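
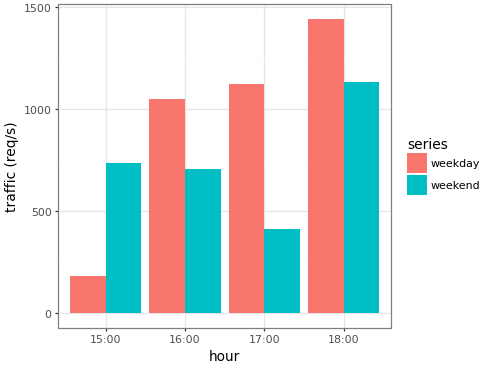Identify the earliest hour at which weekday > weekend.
16:00

15:00: weekday ≈ 200 vs weekend ≈ 800 (not yet); 16:00: weekday ≈ 1000 vs weekend ≈ 800 (first crossover).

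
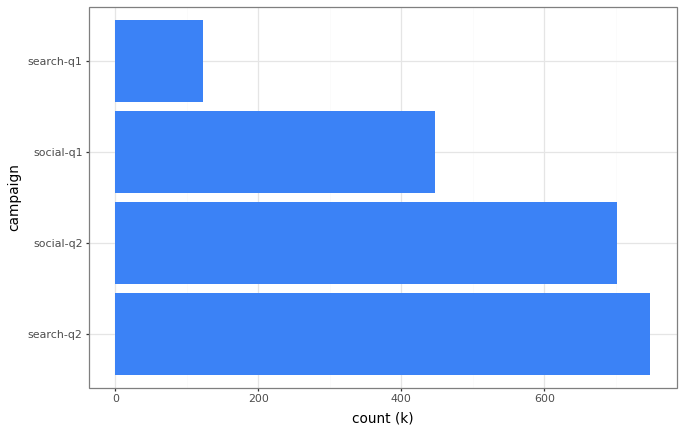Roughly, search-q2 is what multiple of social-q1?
≈ 1.75×

search-q2 ≈ 700, social-q1 ≈ 400; 700/400 ≈ 1.75.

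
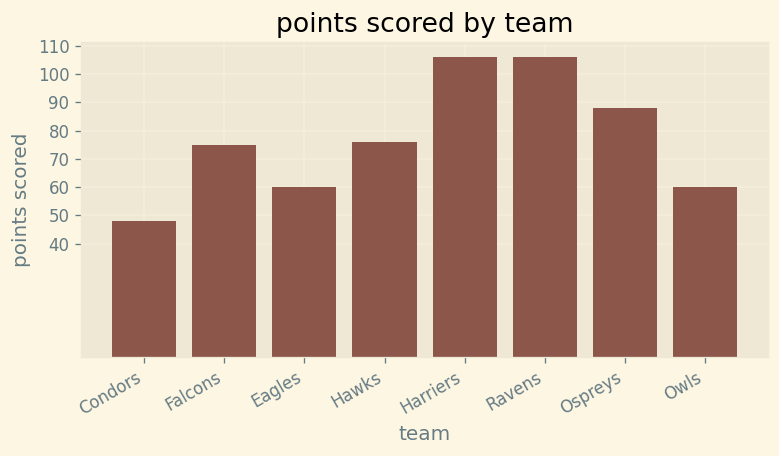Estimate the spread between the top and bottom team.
Max Harriers ≈ 110, min Condors ≈ 50; range ≈ 60.

≈ 60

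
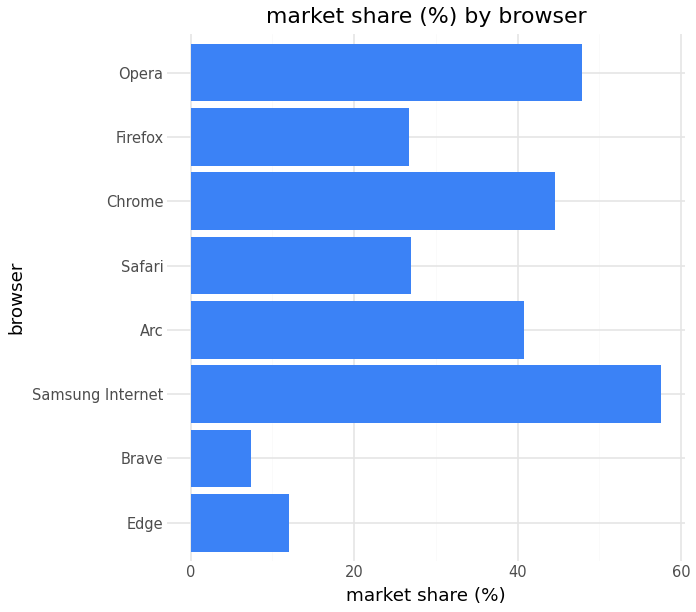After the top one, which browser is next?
Opera

Top 3: Samsung Internet ≈ 60, Opera ≈ 50, Chrome ≈ 45.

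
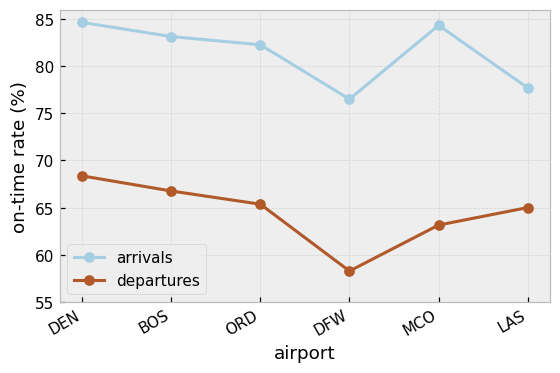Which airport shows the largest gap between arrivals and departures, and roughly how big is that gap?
MCO, ≈ 20 %

MCO: arrivals ≈ 85, departures ≈ 65 → gap ≈ 20. Next-largest (DFW) is only ≈ 15.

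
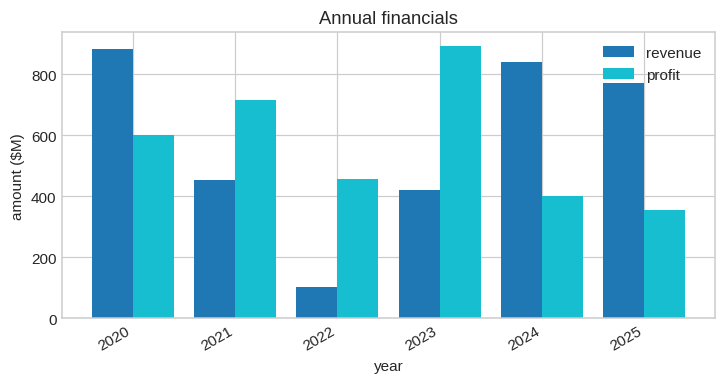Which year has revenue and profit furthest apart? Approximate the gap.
2023, ≈ 500 $M

2023: revenue ≈ 400, profit ≈ 900 → gap ≈ 500. Next-largest (2024) is only ≈ 400.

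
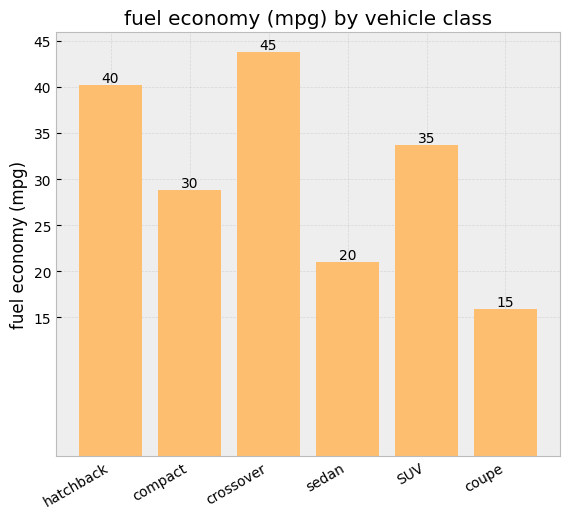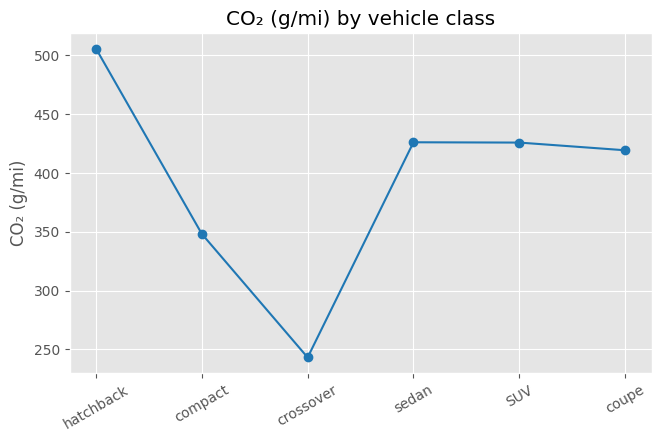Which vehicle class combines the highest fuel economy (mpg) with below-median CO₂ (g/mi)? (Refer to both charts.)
Chart 2 median CO₂ (g/mi) ≈ 400; below-median vehicle classes: compact, crossover, coupe. Among those, crossover has the highest fuel economy (mpg) (≈ 45).

crossover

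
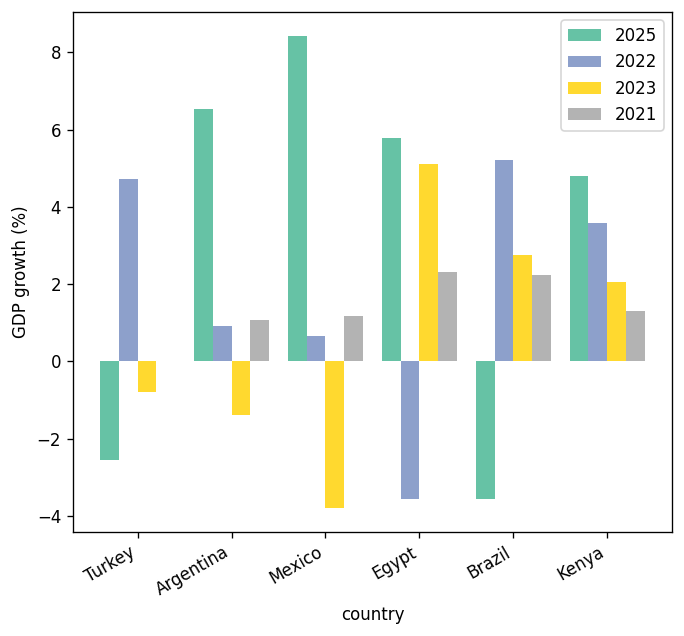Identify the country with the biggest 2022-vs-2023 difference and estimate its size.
Egypt, ≈ 10 %

Egypt: 2022 ≈ -4, 2023 ≈ 6 → gap ≈ 10. Next-largest (Turkey) is only ≈ 4.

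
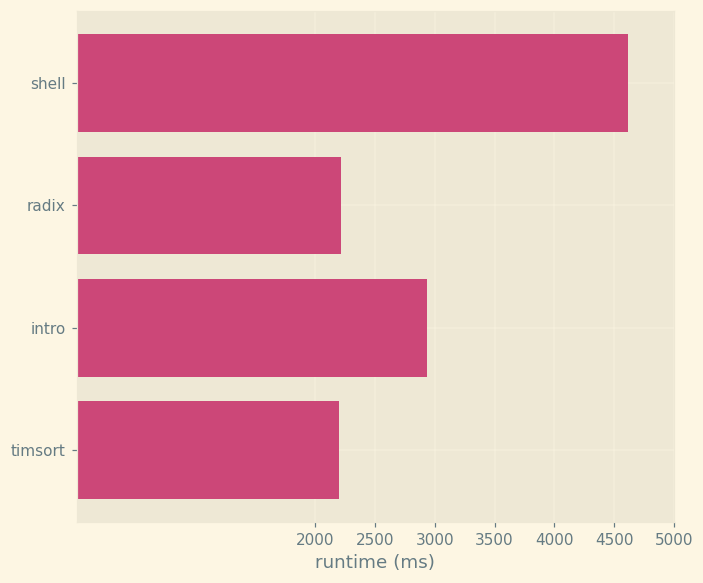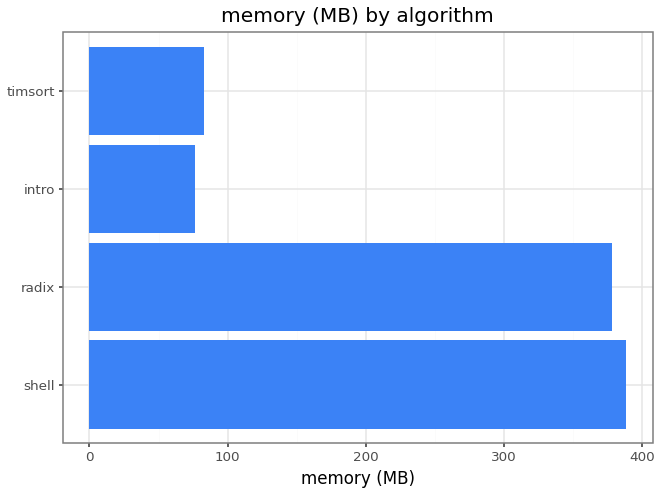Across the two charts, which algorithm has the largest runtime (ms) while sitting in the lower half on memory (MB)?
Chart 2 median memory (MB) ≈ 250; below-median algorithms: intro, timsort. Among those, intro has the highest runtime (ms) (≈ 3000).

intro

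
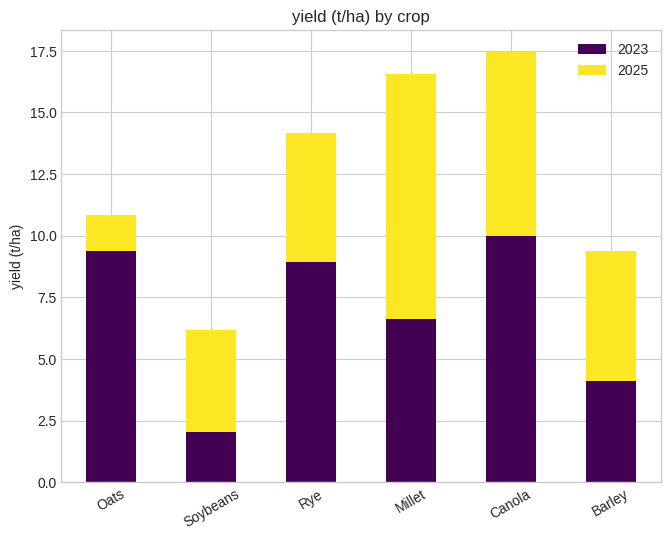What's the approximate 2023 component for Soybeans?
2023 top ≈ 2, bottom ≈ 0; segment ≈ 2.

≈ 2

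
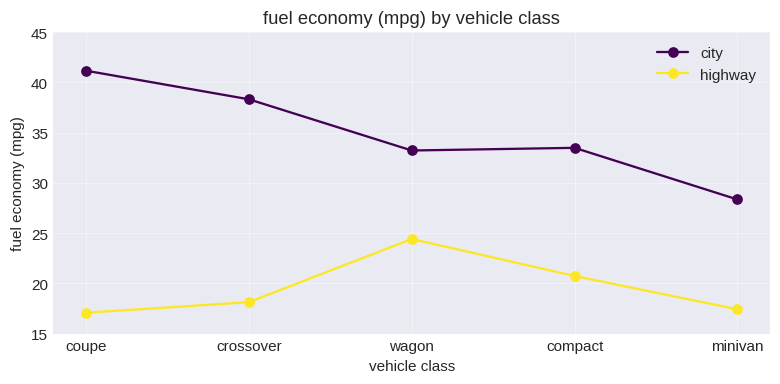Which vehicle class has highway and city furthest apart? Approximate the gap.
coupe, ≈ 25 mpg

coupe: highway ≈ 15, city ≈ 40 → gap ≈ 25. Next-largest (crossover) is only ≈ 20.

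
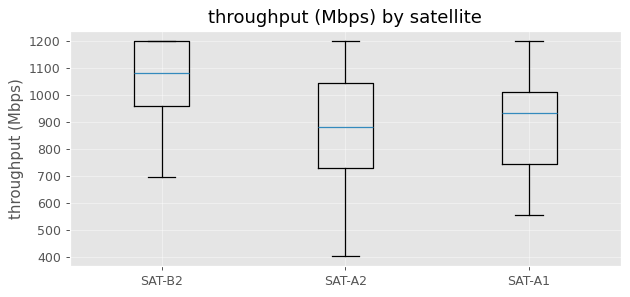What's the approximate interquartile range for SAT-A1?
Q3 ≈ 1020, Q1 ≈ 740; IQR ≈ 280.

≈ 280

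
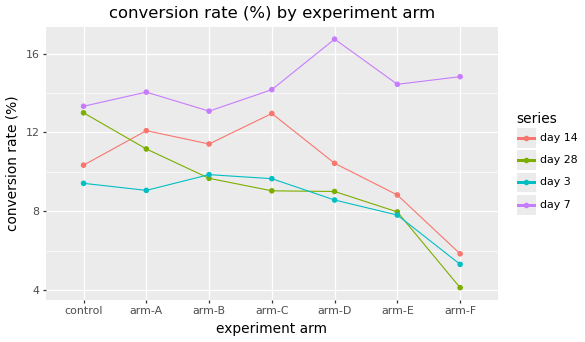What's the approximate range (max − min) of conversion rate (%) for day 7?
≈ 2

Max arm-D ≈ 16, min arm-B ≈ 14; range ≈ 2.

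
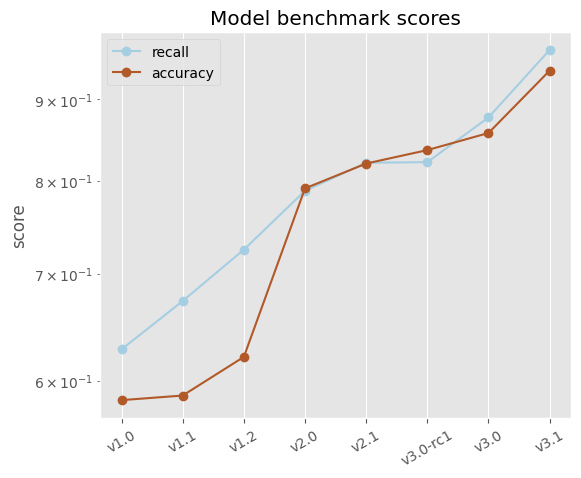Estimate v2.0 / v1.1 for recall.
≈ 1.23×

v2.0 ≈ 0.80, v1.1 ≈ 0.65; 0.80/0.65 ≈ 1.23.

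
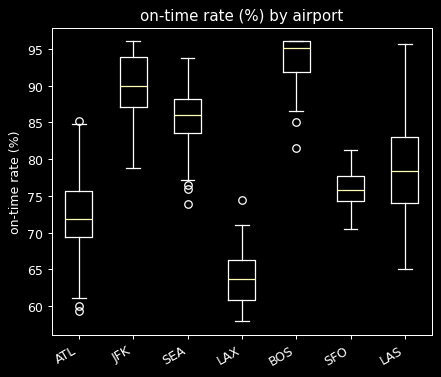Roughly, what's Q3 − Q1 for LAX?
≈ 5

Q3 ≈ 65, Q1 ≈ 60; IQR ≈ 5.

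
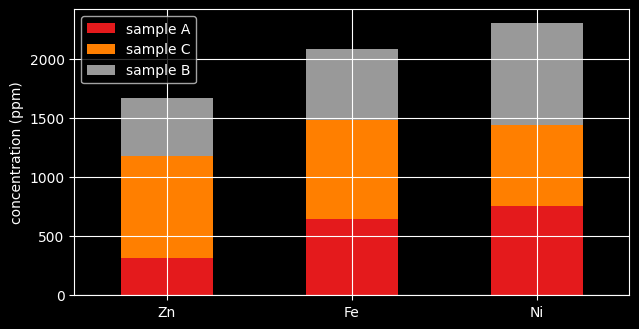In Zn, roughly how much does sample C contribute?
≈ 800

sample C top ≈ 1200, bottom ≈ 400; segment ≈ 800.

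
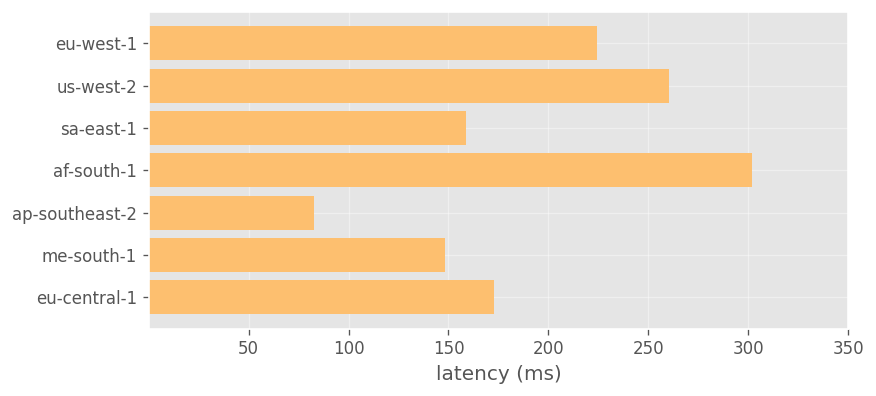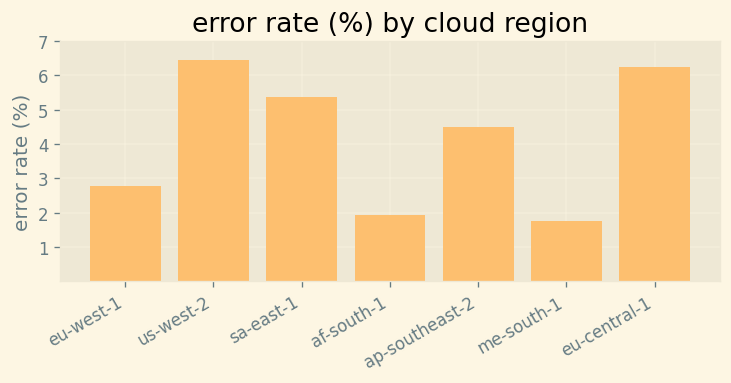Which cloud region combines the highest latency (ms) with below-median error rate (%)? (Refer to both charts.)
Chart 2 median error rate (%) ≈ 4; below-median cloud regions: eu-west-1, af-south-1, me-south-1. Among those, af-south-1 has the highest latency (ms) (≈ 300).

af-south-1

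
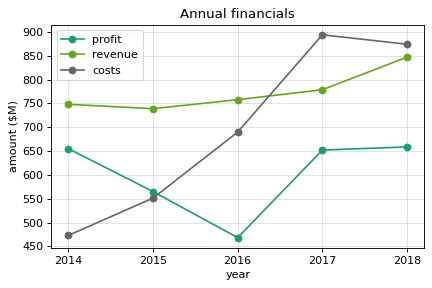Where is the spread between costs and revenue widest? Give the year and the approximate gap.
2014: costs ≈ 450, revenue ≈ 750 → gap ≈ 300. Next-largest (2015) is only ≈ 200.

2014, ≈ 300 $M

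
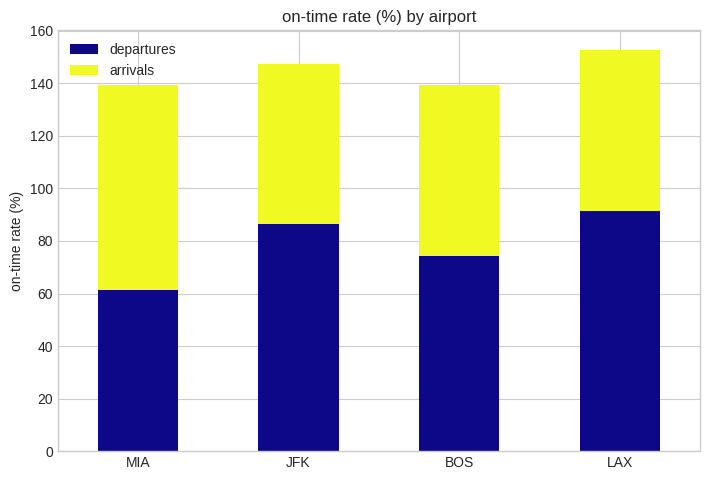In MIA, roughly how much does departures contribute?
departures top ≈ 60, bottom ≈ 0; segment ≈ 60.

≈ 60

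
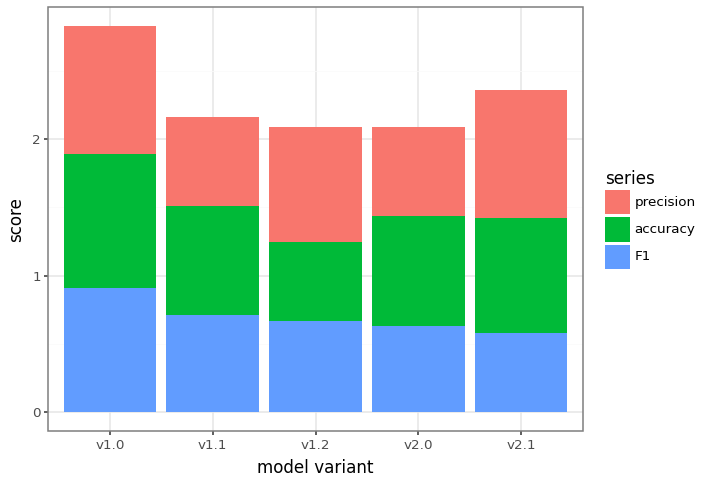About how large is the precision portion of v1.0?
≈ 1.0

precision top ≈ 3.0, bottom ≈ 2.0; segment ≈ 1.0.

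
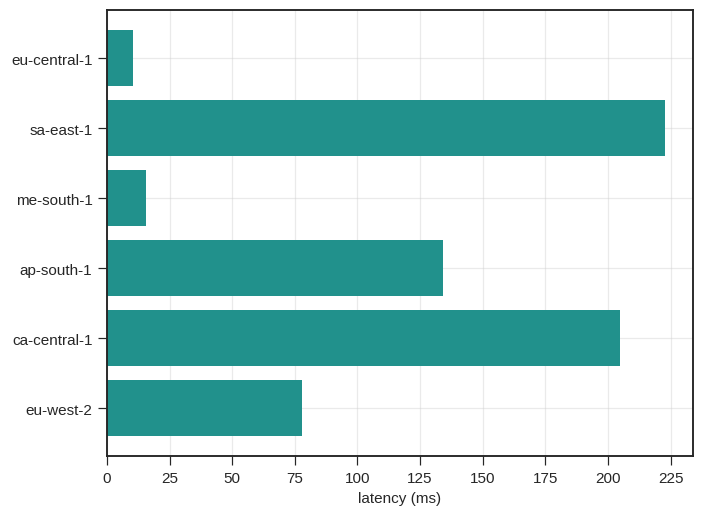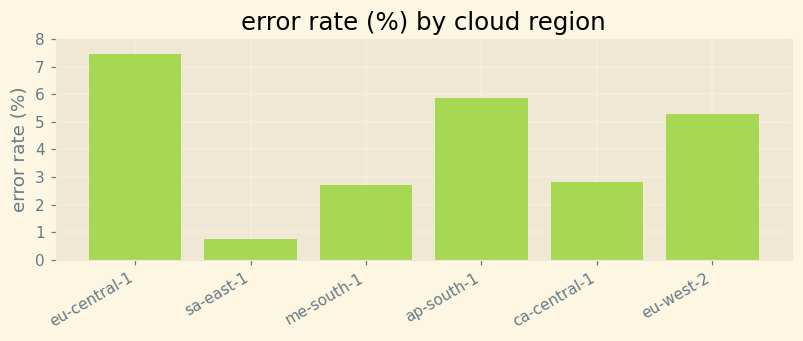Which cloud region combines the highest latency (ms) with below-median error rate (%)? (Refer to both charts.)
sa-east-1

Chart 2 median error rate (%) ≈ 4; below-median cloud regions: sa-east-1, me-south-1, ca-central-1. Among those, sa-east-1 has the highest latency (ms) (≈ 225).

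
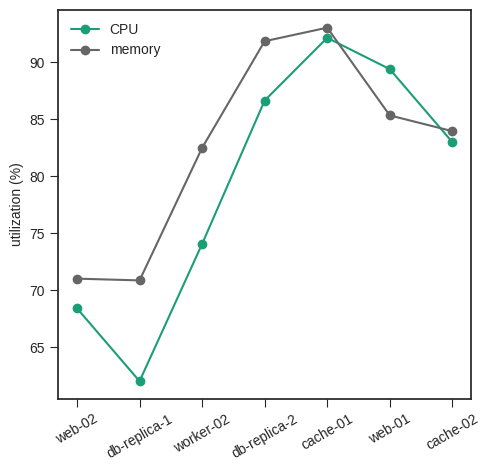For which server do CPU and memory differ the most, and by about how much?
db-replica-1: CPU ≈ 60, memory ≈ 70 → gap ≈ 10. Next-largest (worker-02) is only ≈ 5.

db-replica-1, ≈ 10 %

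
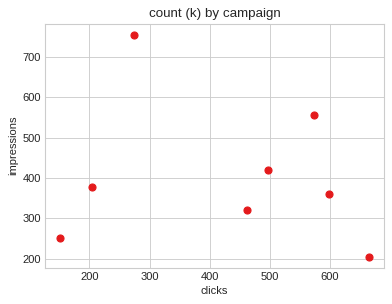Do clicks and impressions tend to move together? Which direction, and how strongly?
Points are roughly uncorrelated; weak (|r| ≈ 0.2).

no clear correlation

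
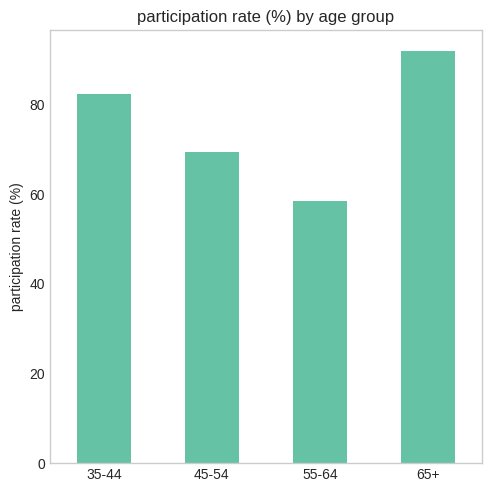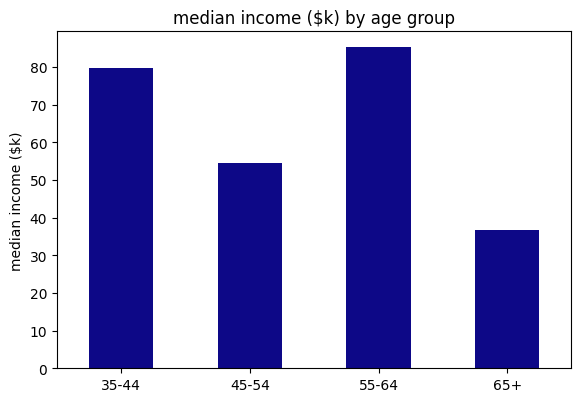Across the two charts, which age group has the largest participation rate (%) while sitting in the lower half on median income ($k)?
Chart 2 median median income ($k) ≈ 70; below-median age groups: 45-54, 65+. Among those, 65+ has the highest participation rate (%) (≈ 90).

65+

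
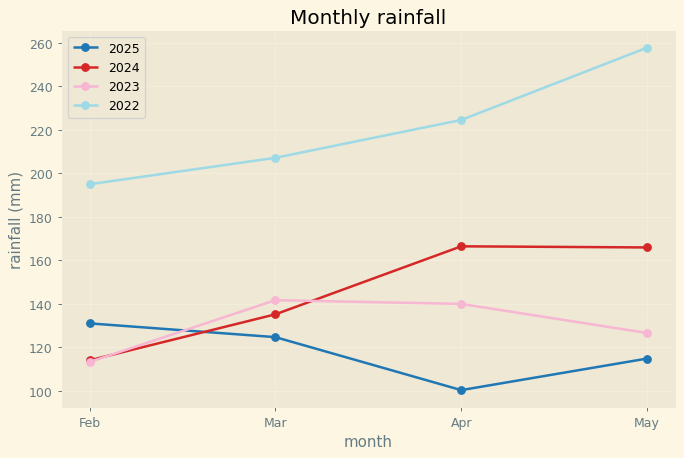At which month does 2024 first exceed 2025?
Mar

Feb: 2024 ≈ 120 vs 2025 ≈ 140 (not yet); Mar: 2024 ≈ 140 vs 2025 ≈ 120 (first crossover).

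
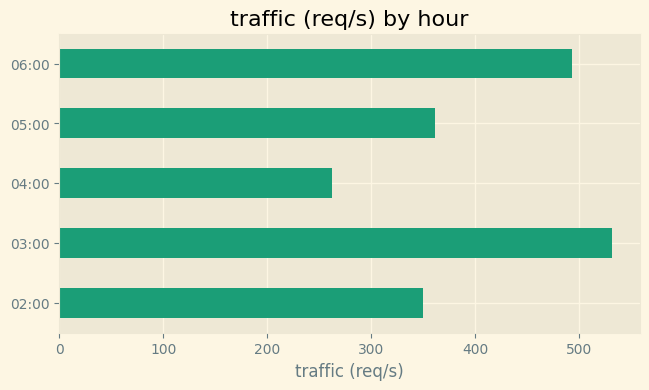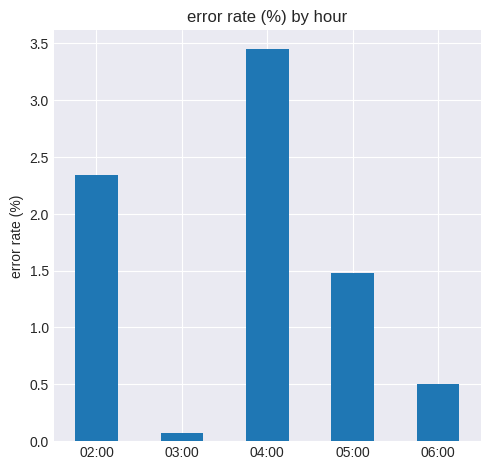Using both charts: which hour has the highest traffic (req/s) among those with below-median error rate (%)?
03:00

Chart 2 median error rate (%) ≈ 1.5; below-median hours: 03:00, 06:00. Among those, 03:00 has the highest traffic (req/s) (≈ 550).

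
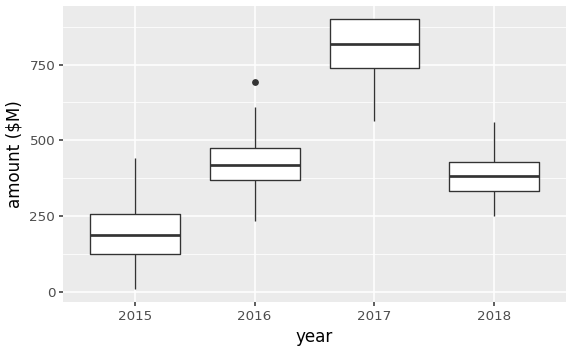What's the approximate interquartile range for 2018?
Q3 ≈ 400, Q1 ≈ 300; IQR ≈ 100.

≈ 100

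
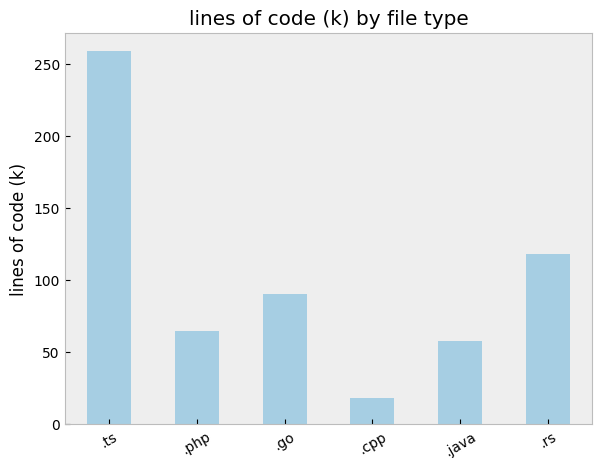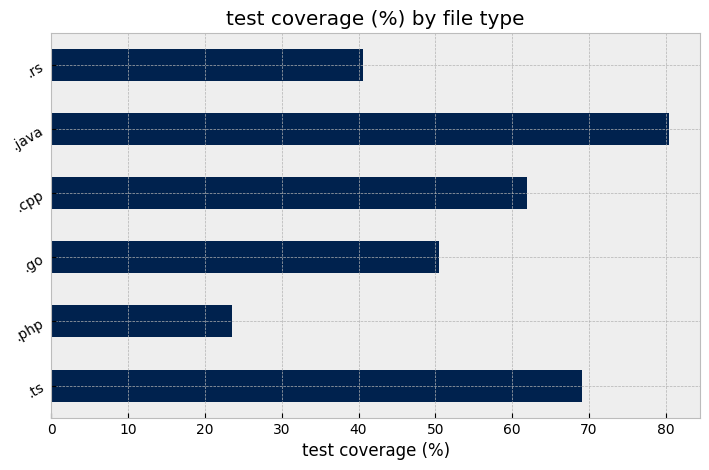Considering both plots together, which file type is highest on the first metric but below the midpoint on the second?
.rs

Chart 2 median test coverage (%) ≈ 60; below-median file types: .php, .go, .rs. Among those, .rs has the highest lines of code (k) (≈ 125).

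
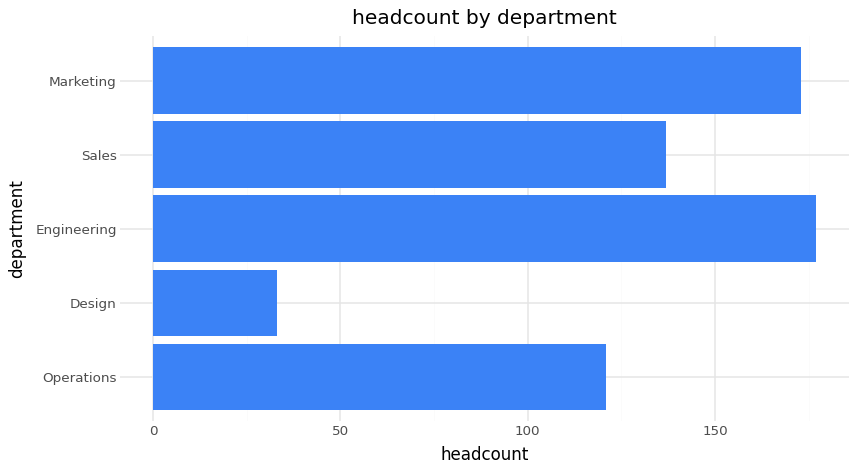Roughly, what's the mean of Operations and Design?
≈ 80

(120 + 40) / 2 ≈ 80.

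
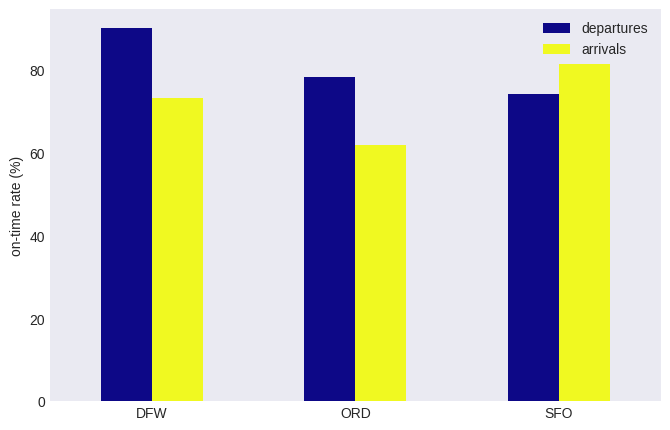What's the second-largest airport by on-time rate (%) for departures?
ORD

Top 3 for departures: DFW ≈ 90, ORD ≈ 80, SFO ≈ 70.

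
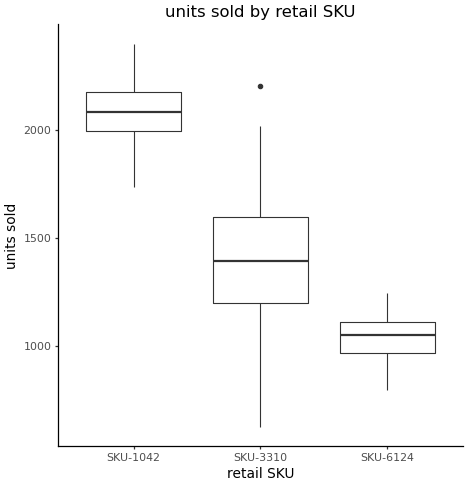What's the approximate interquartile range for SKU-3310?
Q3 ≈ 1600, Q1 ≈ 1200; IQR ≈ 400.

≈ 400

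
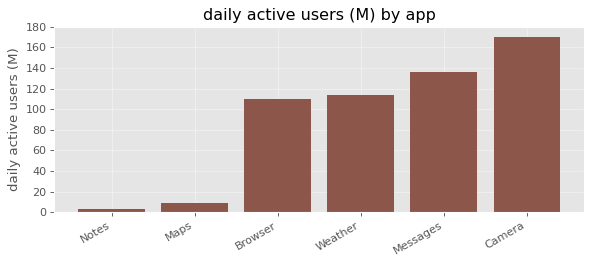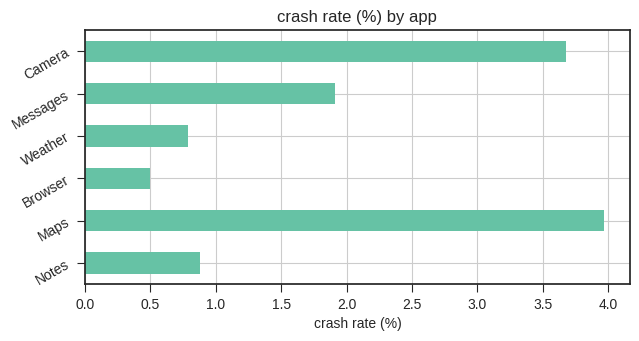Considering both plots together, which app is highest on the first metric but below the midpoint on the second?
Weather

Chart 2 median crash rate (%) ≈ 1.5; below-median apps: Notes, Browser, Weather. Among those, Weather has the highest daily active users (M) (≈ 120).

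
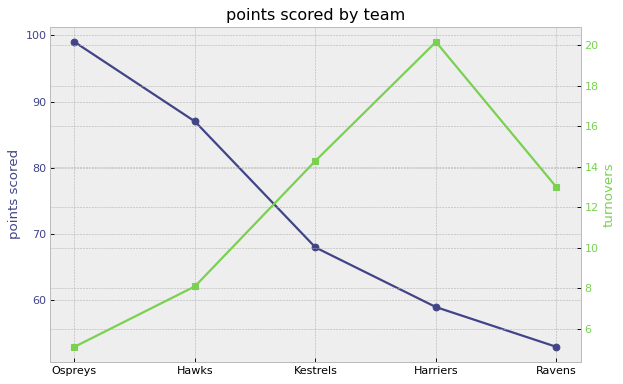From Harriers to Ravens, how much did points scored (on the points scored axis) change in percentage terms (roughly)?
≈ -8.3%

Harriers ≈ 60, Ravens ≈ 55; (55 − 60) / 60 ≈ -8.3%.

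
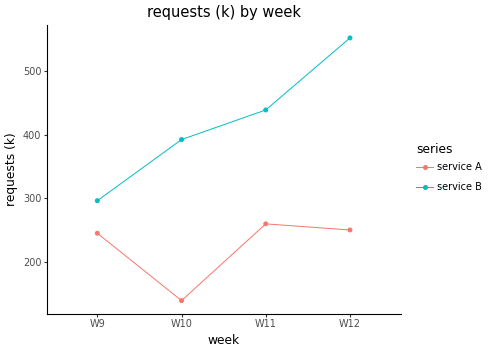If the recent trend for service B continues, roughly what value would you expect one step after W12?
Last three: 400, 450, 550 → slope ≈ 75/step → next ≈ 625.

≈ 625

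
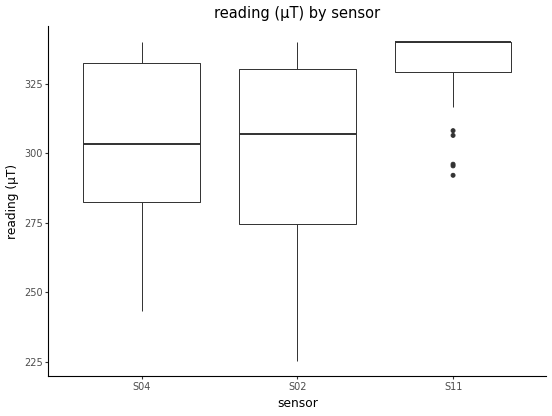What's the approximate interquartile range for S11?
Q3 ≈ 340, Q1 ≈ 330; IQR ≈ 10.

≈ 10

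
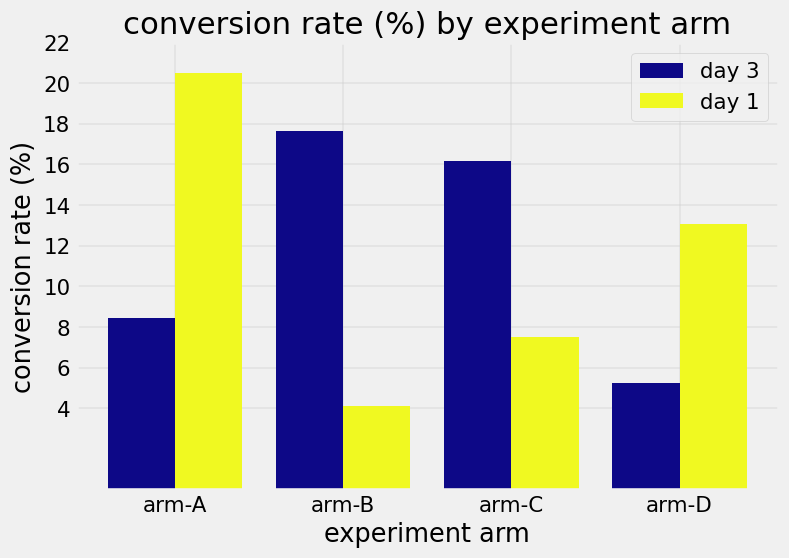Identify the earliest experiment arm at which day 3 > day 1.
arm-B

arm-A: day 3 ≈ 8 vs day 1 ≈ 20 (not yet); arm-B: day 3 ≈ 18 vs day 1 ≈ 4 (first crossover).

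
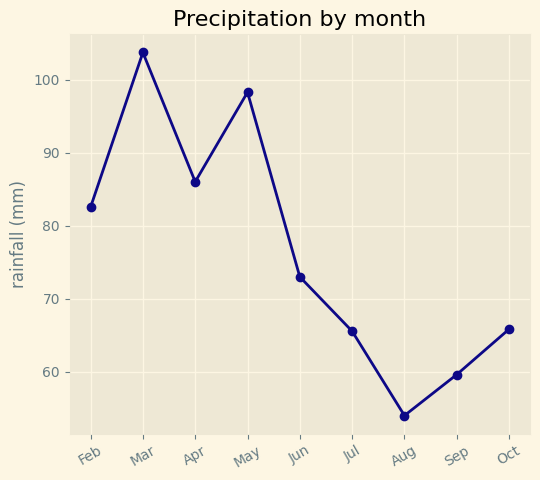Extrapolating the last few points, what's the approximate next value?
≈ 70

Last three: 55, 60, 65 → slope ≈ 5/step → next ≈ 70.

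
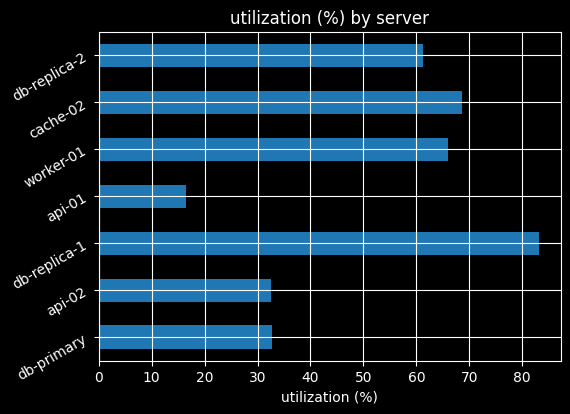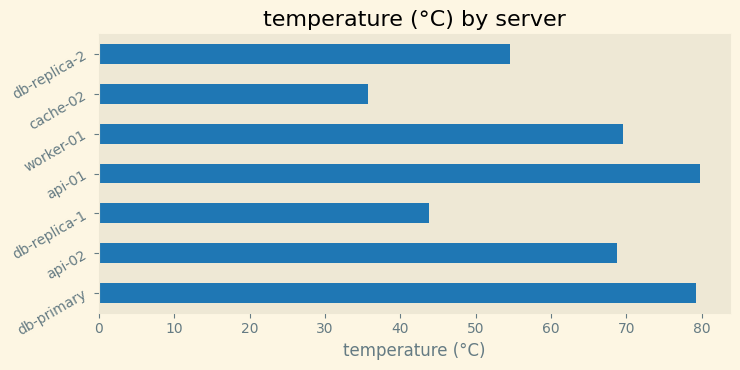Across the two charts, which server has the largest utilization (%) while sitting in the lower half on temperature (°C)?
Chart 2 median temperature (°C) ≈ 70; below-median servers: db-replica-1, cache-02, db-replica-2. Among those, db-replica-1 has the highest utilization (%) (≈ 80).

db-replica-1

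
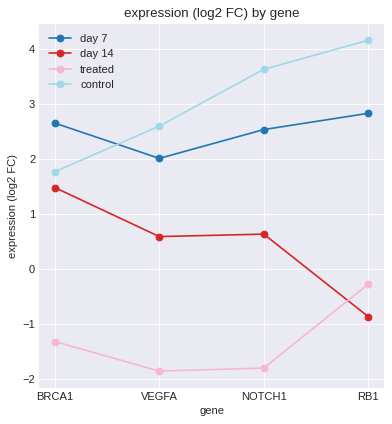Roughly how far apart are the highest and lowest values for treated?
≈ 2

Max RB1 ≈ 0, min VEGFA ≈ -2; range ≈ 2.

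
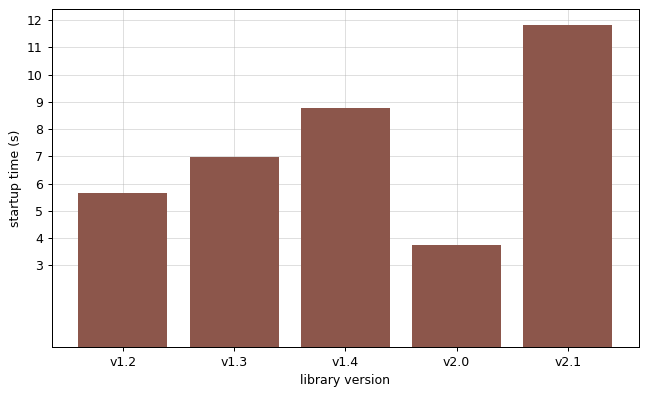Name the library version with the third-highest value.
Top 4: v2.1 ≈ 12, v1.4 ≈ 9, v1.3 ≈ 7, v1.2 ≈ 6.

v1.3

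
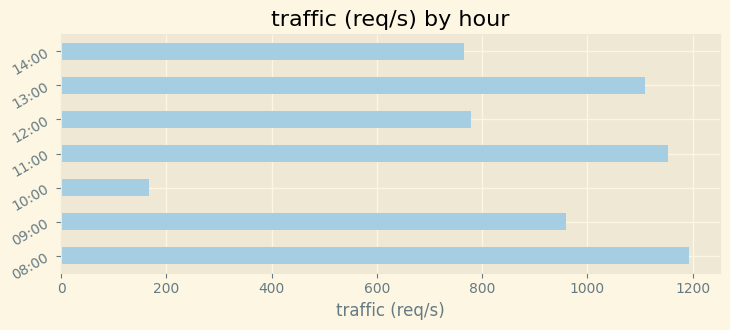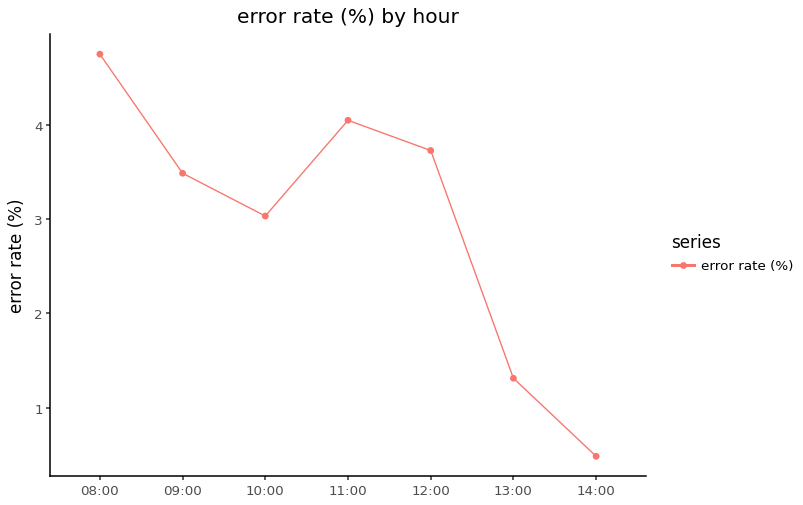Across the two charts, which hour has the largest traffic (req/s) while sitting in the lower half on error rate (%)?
Chart 2 median error rate (%) ≈ 3.5; below-median hours: 10:00, 13:00, 14:00. Among those, 13:00 has the highest traffic (req/s) (≈ 1200).

13:00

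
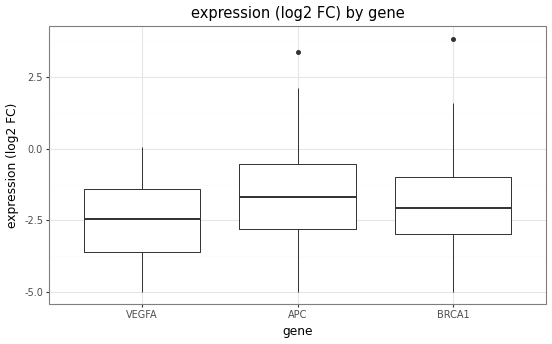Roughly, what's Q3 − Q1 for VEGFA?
Q3 ≈ -1.4, Q1 ≈ -3.6; IQR ≈ 2.2.

≈ 2.2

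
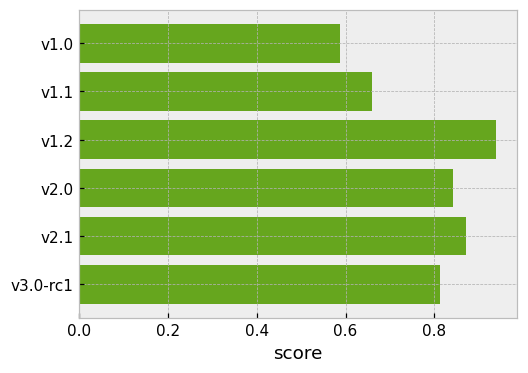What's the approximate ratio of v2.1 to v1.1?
v2.1 ≈ 0.9, v1.1 ≈ 0.7; 0.9/0.7 ≈ 1.29.

≈ 1.29×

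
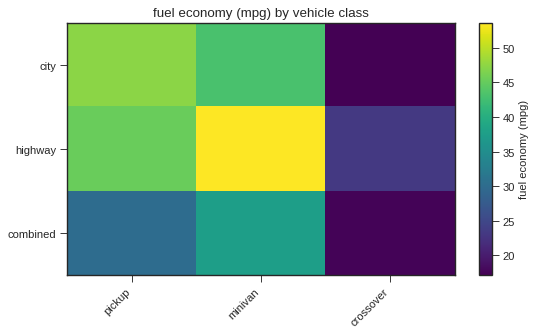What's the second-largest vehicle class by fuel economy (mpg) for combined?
pickup

Top 3 for combined: minivan ≈ 40, pickup ≈ 30, crossover ≈ 15.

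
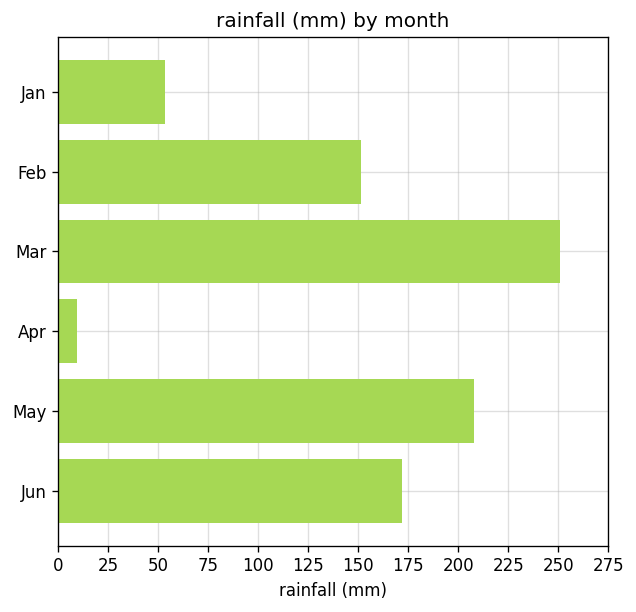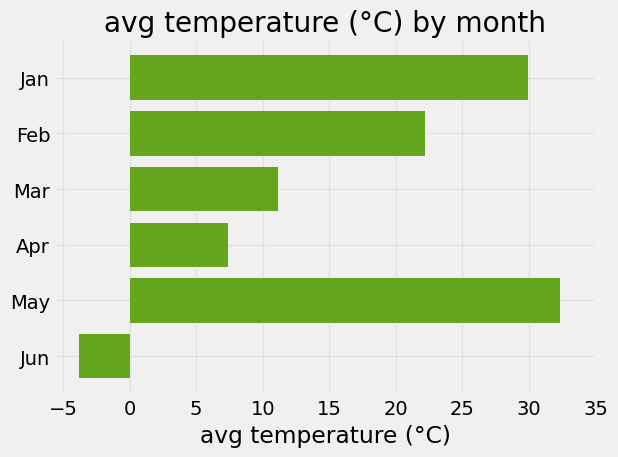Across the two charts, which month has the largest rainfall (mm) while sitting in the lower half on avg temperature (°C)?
Mar

Chart 2 median avg temperature (°C) ≈ 15; below-median months: Mar, Apr, Jun. Among those, Mar has the highest rainfall (mm) (≈ 250).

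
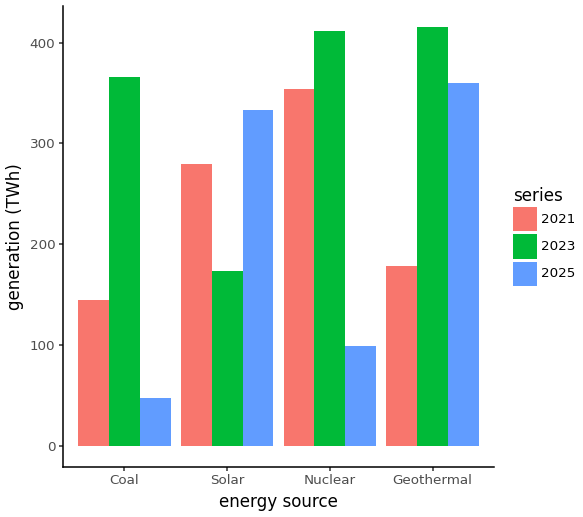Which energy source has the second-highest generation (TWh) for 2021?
Solar

Top 3 for 2021: Nuclear ≈ 350, Solar ≈ 300, Geothermal ≈ 200.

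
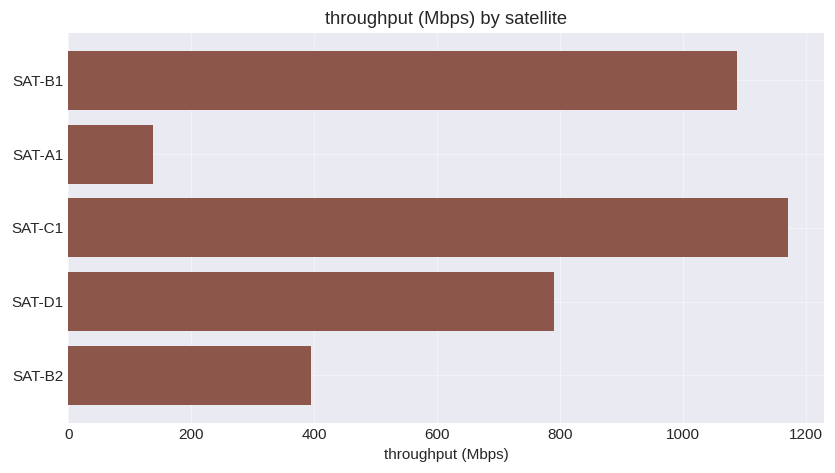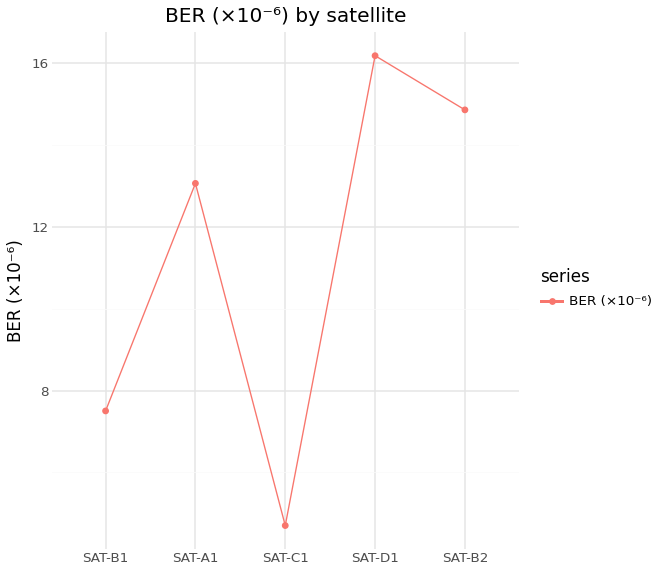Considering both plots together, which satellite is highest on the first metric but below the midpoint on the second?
Chart 2 median BER (×10⁻⁶) ≈ 14; below-median satellites: SAT-B1, SAT-C1. Among those, SAT-C1 has the highest throughput (Mbps) (≈ 1200).

SAT-C1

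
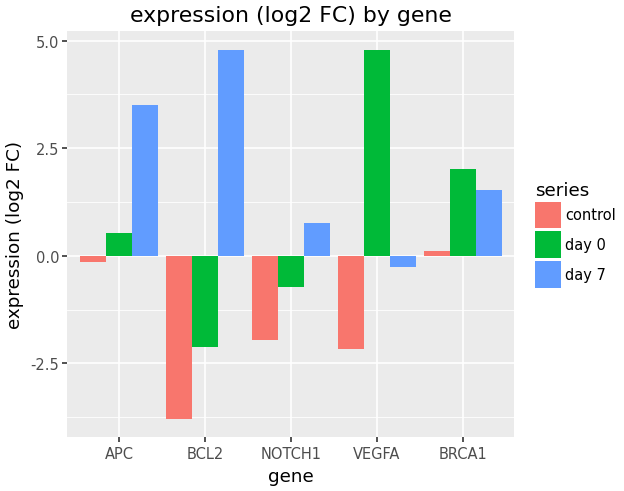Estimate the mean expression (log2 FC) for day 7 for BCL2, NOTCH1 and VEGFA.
(5 + 1 + 0) / 3 ≈ 2.

≈ 2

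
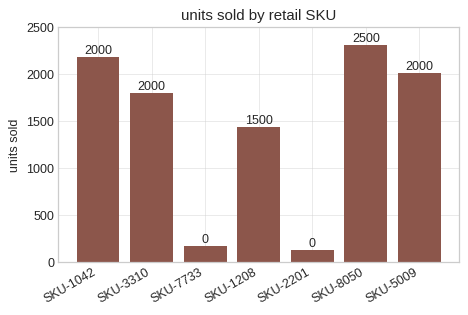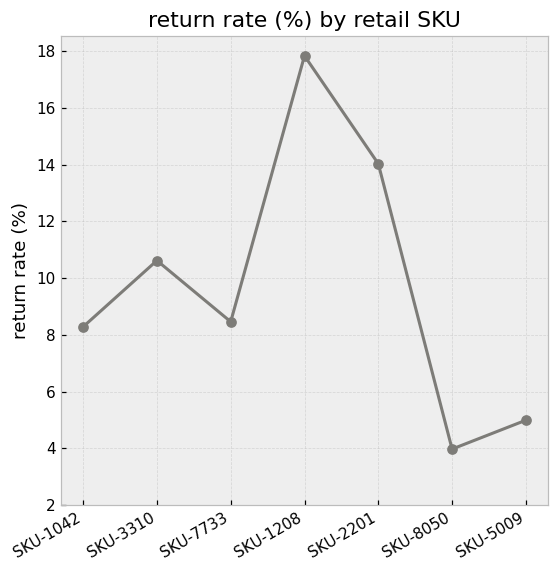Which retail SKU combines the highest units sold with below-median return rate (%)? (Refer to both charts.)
SKU-8050

Chart 2 median return rate (%) ≈ 8; below-median retail SKUs: SKU-1042, SKU-8050, SKU-5009. Among those, SKU-8050 has the highest units sold (≈ 2500).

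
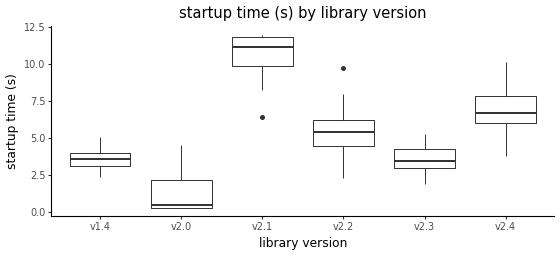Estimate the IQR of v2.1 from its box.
Q3 ≈ 12, Q1 ≈ 10; IQR ≈ 2.

≈ 2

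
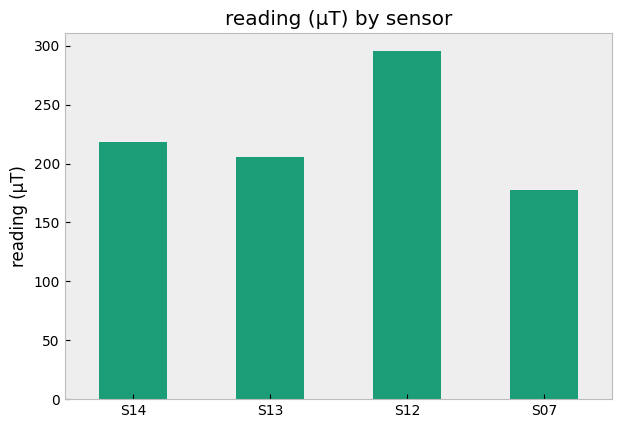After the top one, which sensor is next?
S14

Top 3: S12 ≈ 300, S14 ≈ 225, S13 ≈ 200.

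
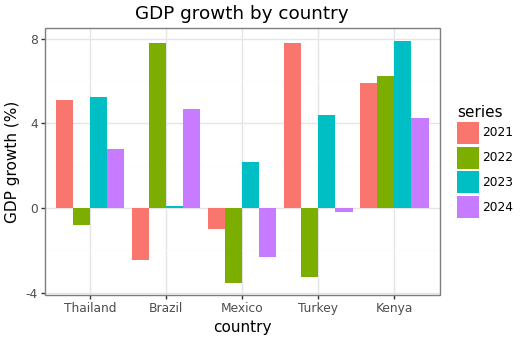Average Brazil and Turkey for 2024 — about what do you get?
≈ 2

(5 + 0) / 2 ≈ 2.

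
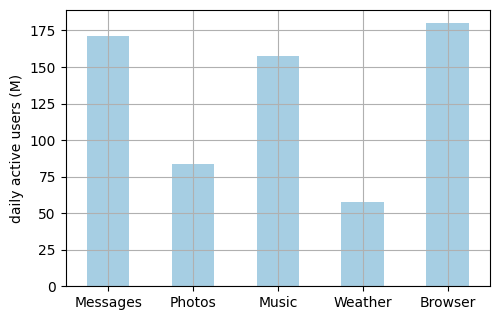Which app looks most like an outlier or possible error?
Weather

Weather ≈ 60; the rest sit between ≈ 80 and ≈ 180.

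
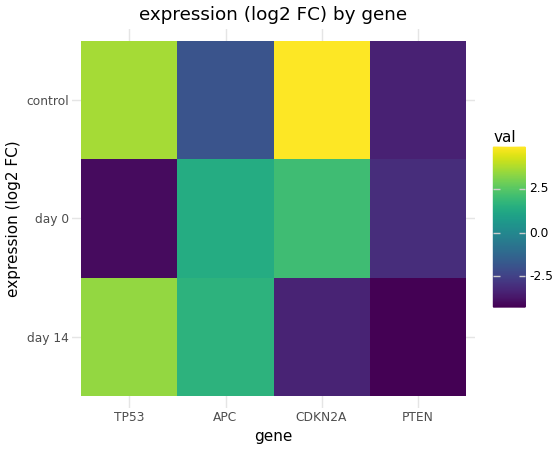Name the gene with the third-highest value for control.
Top 4 for control: CDKN2A ≈ 5, TP53 ≈ 4, APC ≈ -2, PTEN ≈ -3.

APC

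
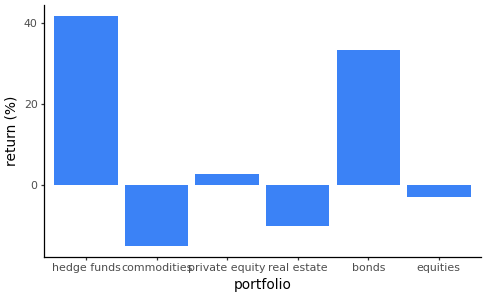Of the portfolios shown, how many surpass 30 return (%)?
2

Above 30: hedge funds, bonds.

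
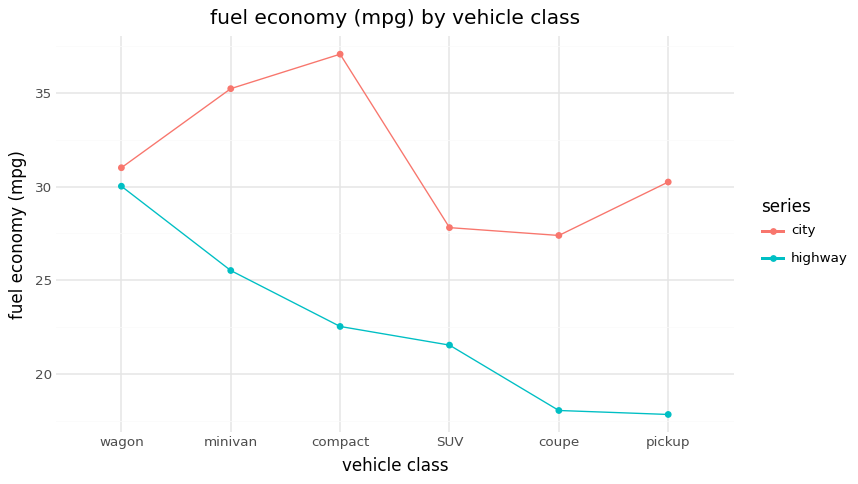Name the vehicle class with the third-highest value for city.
Top 4 for city: compact ≈ 38, minivan ≈ 36, wagon ≈ 32, pickup ≈ 30.

wagon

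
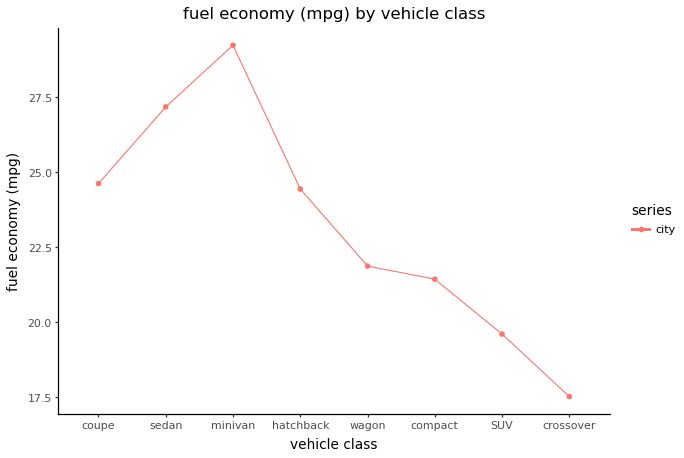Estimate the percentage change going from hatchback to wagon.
hatchback ≈ 24, wagon ≈ 22; (22 − 24) / 24 ≈ -8.3%.

≈ -8.3%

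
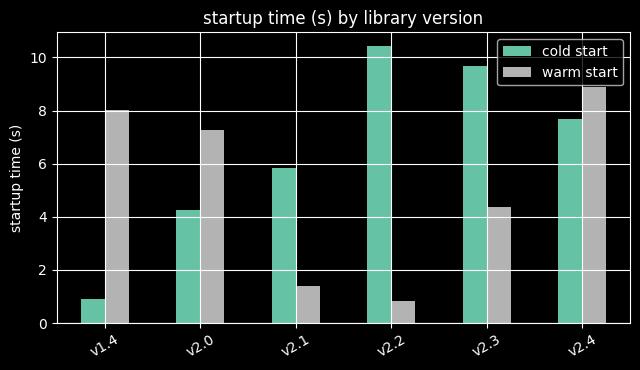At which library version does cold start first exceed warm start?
v2.0: cold start ≈ 4 vs warm start ≈ 7 (not yet); v2.1: cold start ≈ 6 vs warm start ≈ 1 (first crossover).

v2.1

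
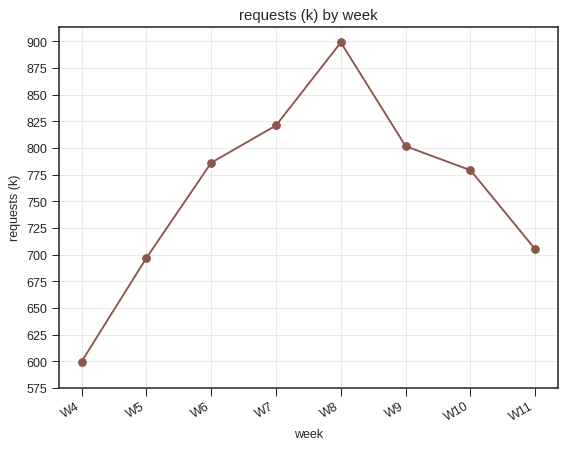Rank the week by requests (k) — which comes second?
Top 3: W8 ≈ 900, W7 ≈ 825, W9 ≈ 800.

W7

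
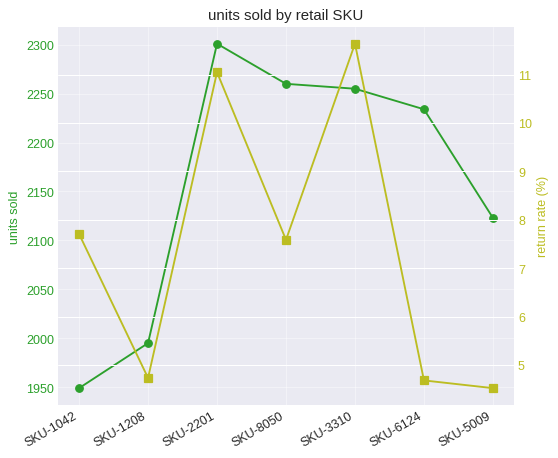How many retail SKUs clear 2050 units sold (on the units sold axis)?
5

Above 2050: SKU-2201, SKU-8050, SKU-3310, SKU-6124, SKU-5009.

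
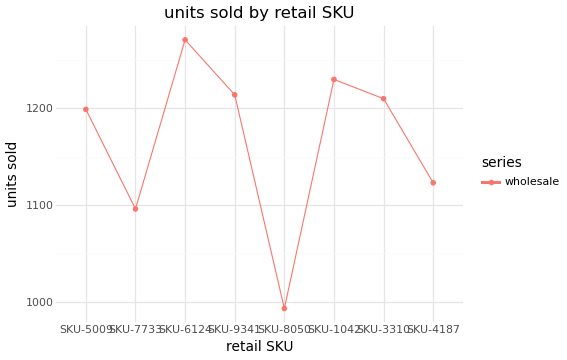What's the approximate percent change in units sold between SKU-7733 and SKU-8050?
≈ -9.1%

SKU-7733 ≈ 1100, SKU-8050 ≈ 1000; (1000 − 1100) / 1100 ≈ -9.1%.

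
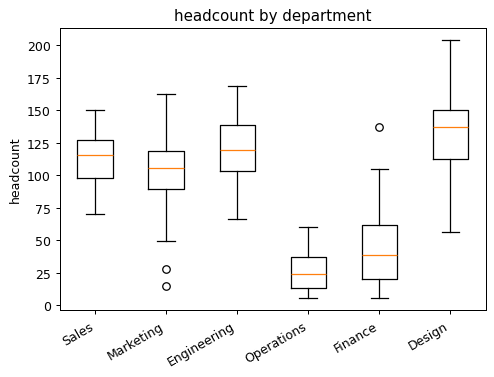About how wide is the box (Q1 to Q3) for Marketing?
Q3 ≈ 120, Q1 ≈ 90; IQR ≈ 30.

≈ 30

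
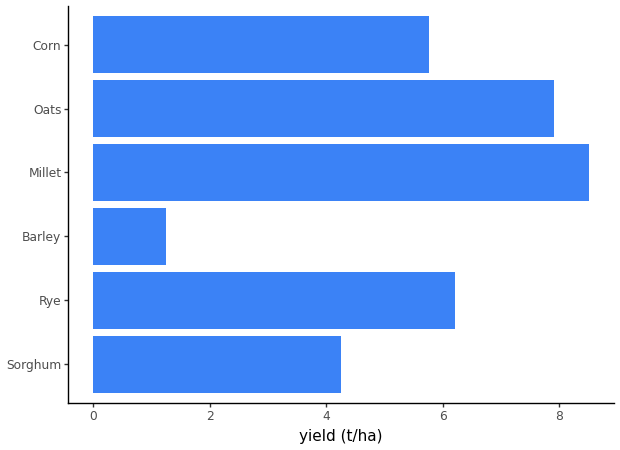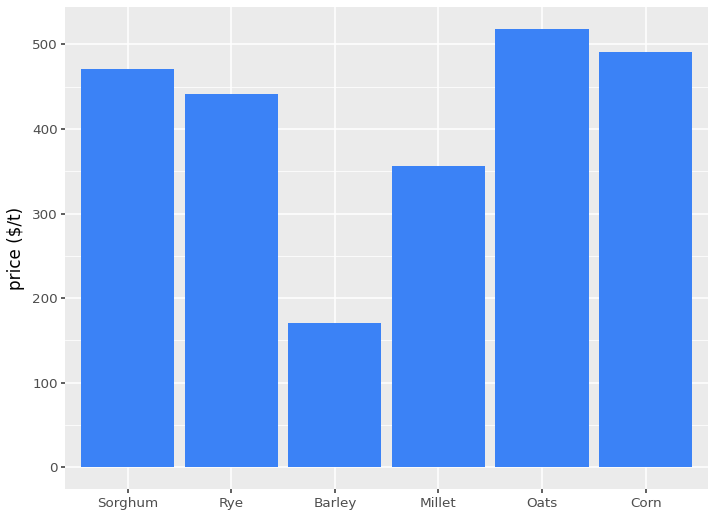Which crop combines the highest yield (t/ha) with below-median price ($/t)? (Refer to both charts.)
Millet

Chart 2 median price ($/t) ≈ 450; below-median crops: Rye, Barley, Millet. Among those, Millet has the highest yield (t/ha) (≈ 9).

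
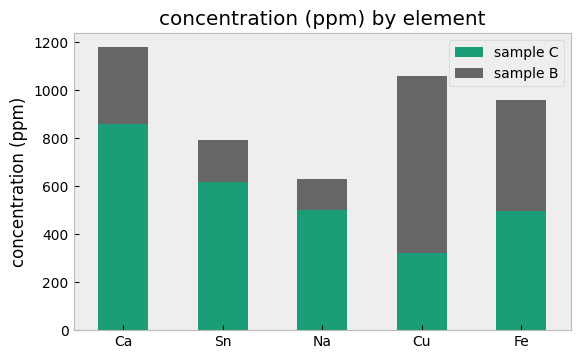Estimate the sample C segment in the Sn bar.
sample C top ≈ 600, bottom ≈ 0; segment ≈ 600.

≈ 600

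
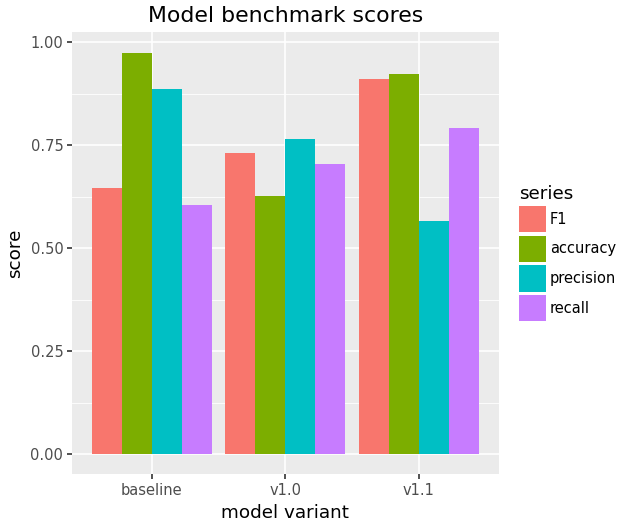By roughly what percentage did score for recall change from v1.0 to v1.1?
v1.0 ≈ 0.7, v1.1 ≈ 0.8; (0.8 − 0.7) / 0.7 ≈ +14.3%.

≈ +14.3%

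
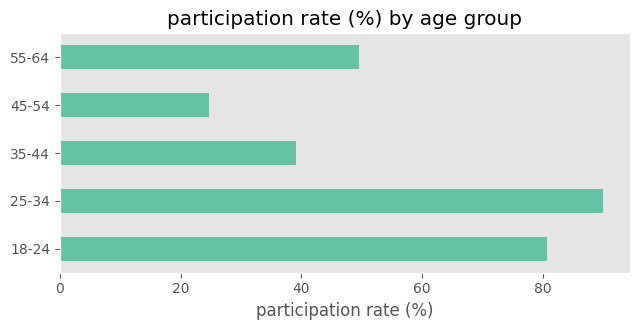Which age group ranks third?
Top 4: 25-34 ≈ 90, 18-24 ≈ 80, 55-64 ≈ 50, 35-44 ≈ 40.

55-64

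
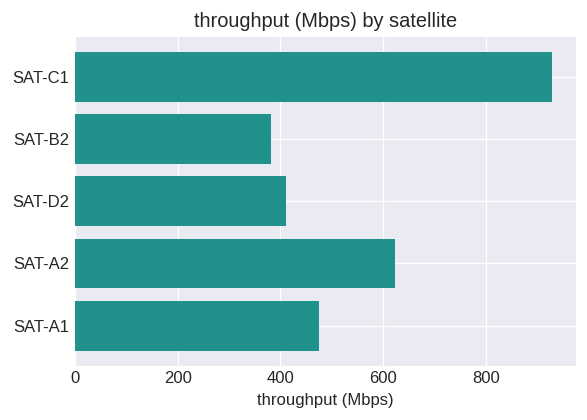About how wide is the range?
≈ 500

Max SAT-C1 ≈ 900, min SAT-B2 ≈ 400; range ≈ 500.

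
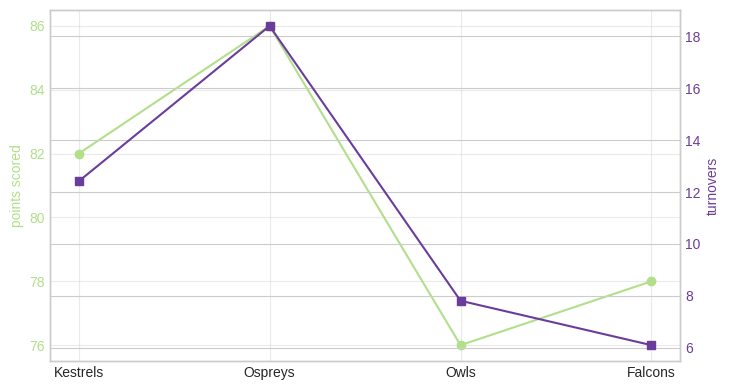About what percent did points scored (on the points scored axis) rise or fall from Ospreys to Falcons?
≈ -9.3%

Ospreys ≈ 86, Falcons ≈ 78; (78 − 86) / 86 ≈ -9.3%.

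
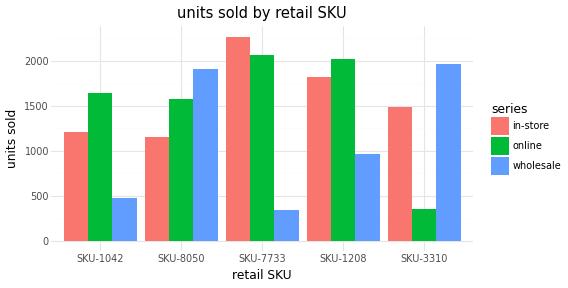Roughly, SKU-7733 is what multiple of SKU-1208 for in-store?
≈ 1.22×

SKU-7733 ≈ 2200, SKU-1208 ≈ 1800; 2200/1800 ≈ 1.22.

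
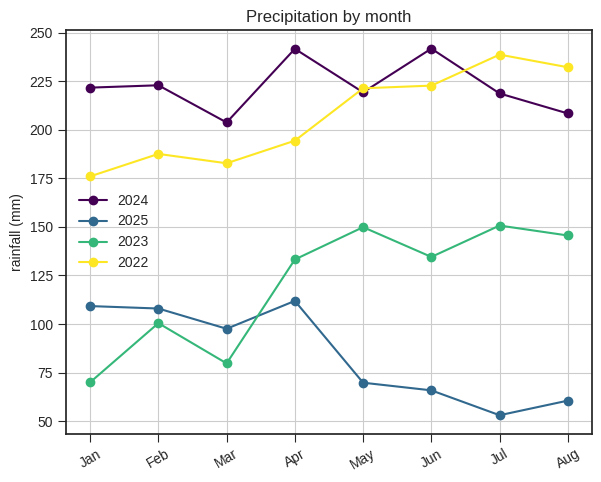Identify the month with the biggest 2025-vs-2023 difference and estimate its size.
Jul, ≈ 100 mm

Jul: 2025 ≈ 60, 2023 ≈ 160 → gap ≈ 100. Next-largest (Aug) is only ≈ 80.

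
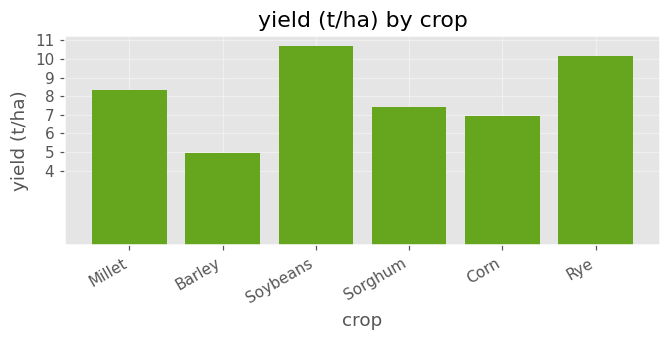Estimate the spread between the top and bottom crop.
≈ 6

Max Soybeans ≈ 11, min Barley ≈ 5; range ≈ 6.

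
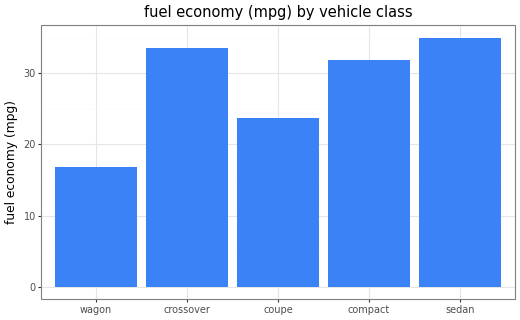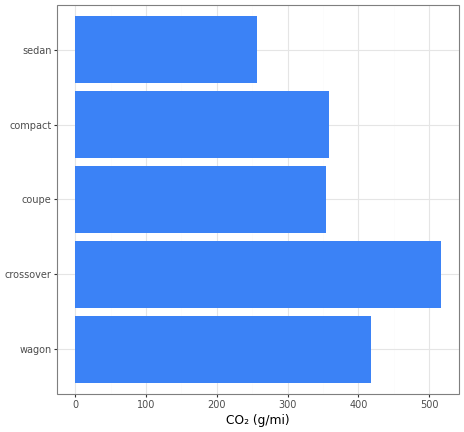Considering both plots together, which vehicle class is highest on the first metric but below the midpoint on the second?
Chart 2 median CO₂ (g/mi) ≈ 350; below-median vehicle classes: coupe, sedan. Among those, sedan has the highest fuel economy (mpg) (≈ 35).

sedan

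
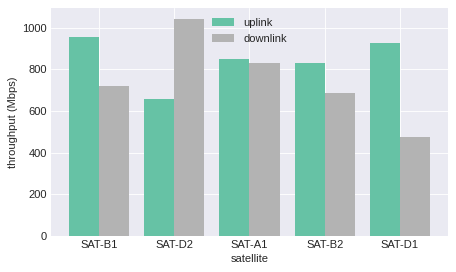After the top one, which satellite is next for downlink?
SAT-A1

Top 3 for downlink: SAT-D2 ≈ 1000, SAT-A1 ≈ 800, SAT-B1 ≈ 700.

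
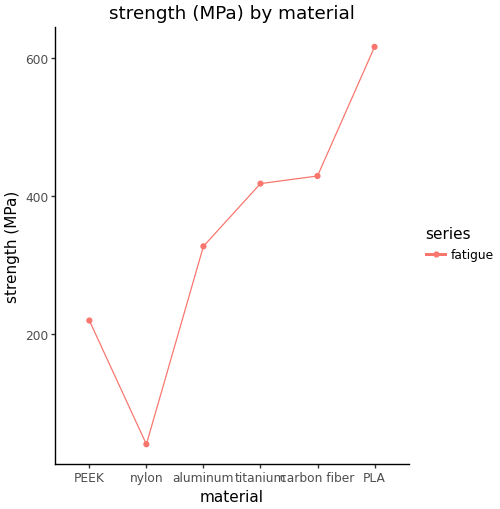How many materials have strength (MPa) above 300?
Above 300: aluminum, titanium, carbon fiber, PLA.

4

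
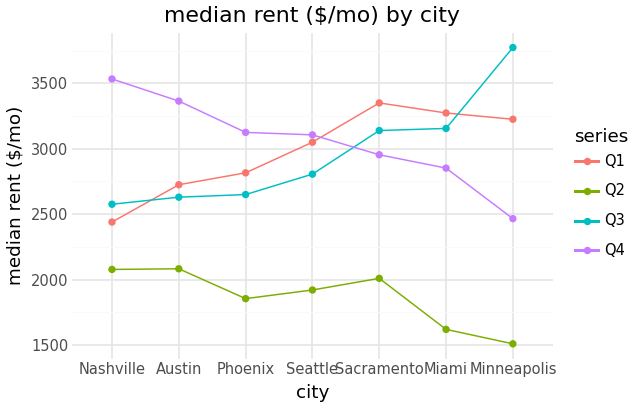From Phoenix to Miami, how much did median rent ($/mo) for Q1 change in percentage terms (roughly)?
≈ +14.3%

Phoenix ≈ 2800, Miami ≈ 3200; (3200 − 2800) / 2800 ≈ +14.3%.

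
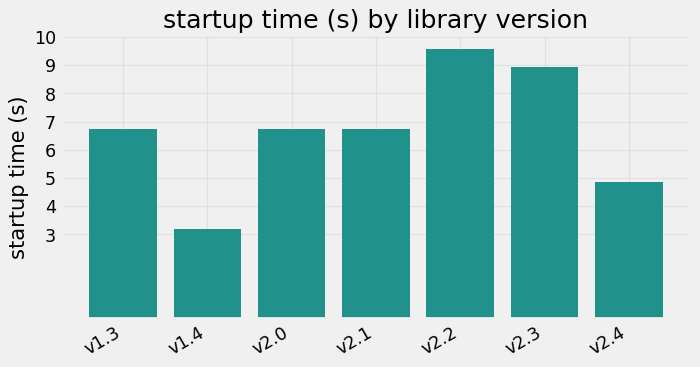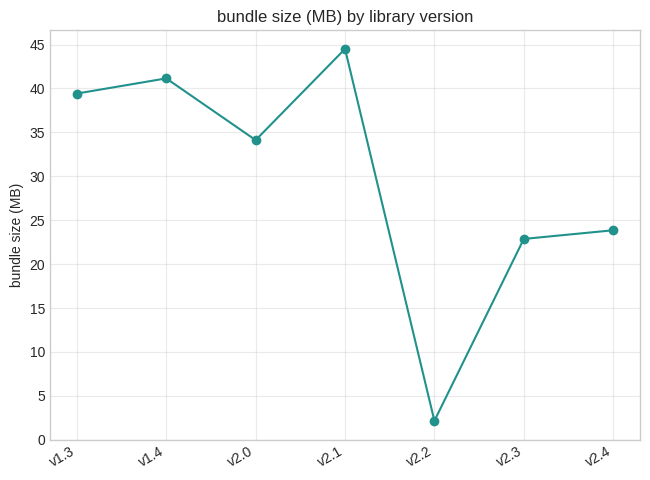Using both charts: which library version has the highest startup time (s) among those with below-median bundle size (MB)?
Chart 2 median bundle size (MB) ≈ 35; below-median library versions: v2.2, v2.3, v2.4. Among those, v2.2 has the highest startup time (s) (≈ 10).

v2.2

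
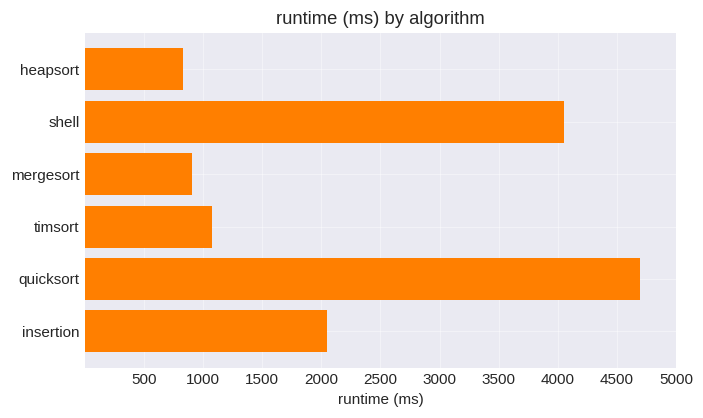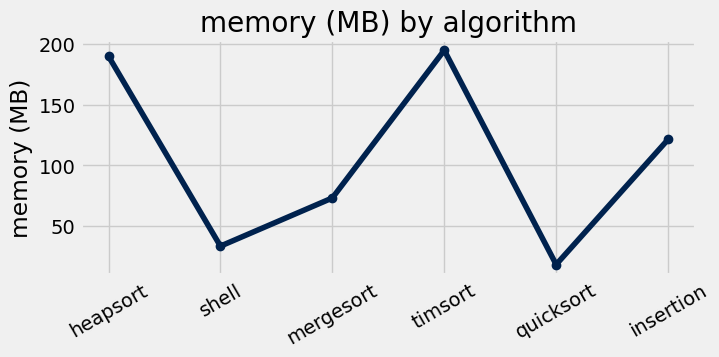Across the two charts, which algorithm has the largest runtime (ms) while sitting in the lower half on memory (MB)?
quicksort

Chart 2 median memory (MB) ≈ 100; below-median algorithms: shell, mergesort, quicksort. Among those, quicksort has the highest runtime (ms) (≈ 4500).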